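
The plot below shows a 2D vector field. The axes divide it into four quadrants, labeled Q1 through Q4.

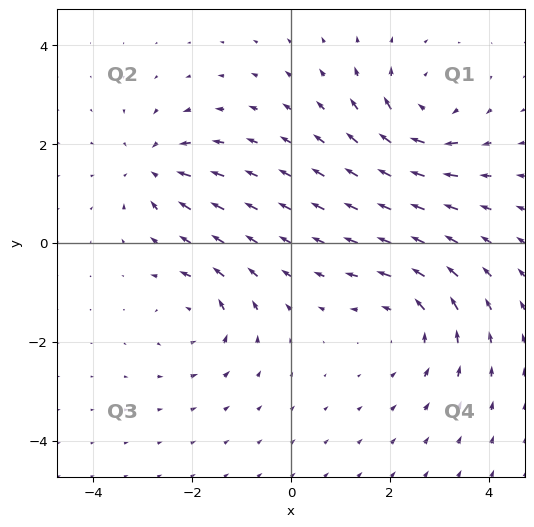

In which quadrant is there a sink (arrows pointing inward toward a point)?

The sink sits at approximately (-2.8, 1.5), which lies in quadrant Q2. The divergence there is about -5, negative as expected for a sink.

Q2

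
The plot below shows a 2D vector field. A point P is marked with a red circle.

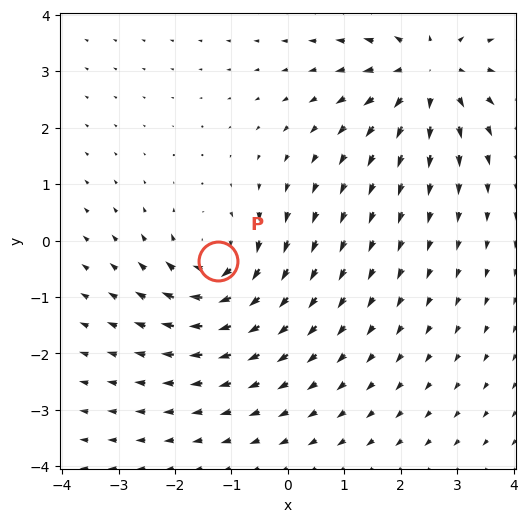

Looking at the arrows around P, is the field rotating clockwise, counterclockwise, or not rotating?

Near P at (-1.2, -0.4) the arrows circulate clockwise. The curl (z-component) there is about -4; negative curl means clockwise rotation.

clockwise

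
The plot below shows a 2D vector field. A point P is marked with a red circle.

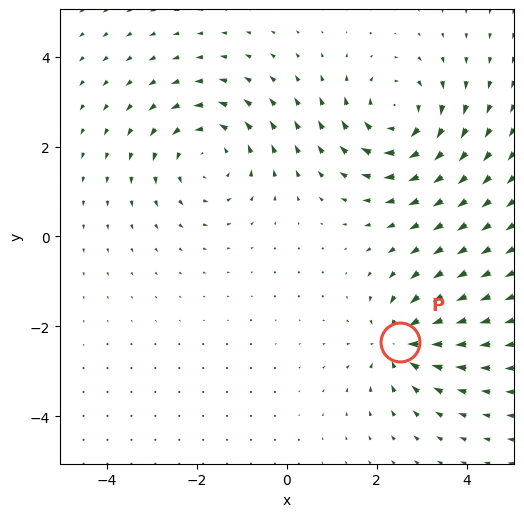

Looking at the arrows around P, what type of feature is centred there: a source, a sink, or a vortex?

sink

At P (2.5, -2.4) the arrows converge inward. Divergence about -4, curl ≈0 — negative divergence with near-zero curl is a sink.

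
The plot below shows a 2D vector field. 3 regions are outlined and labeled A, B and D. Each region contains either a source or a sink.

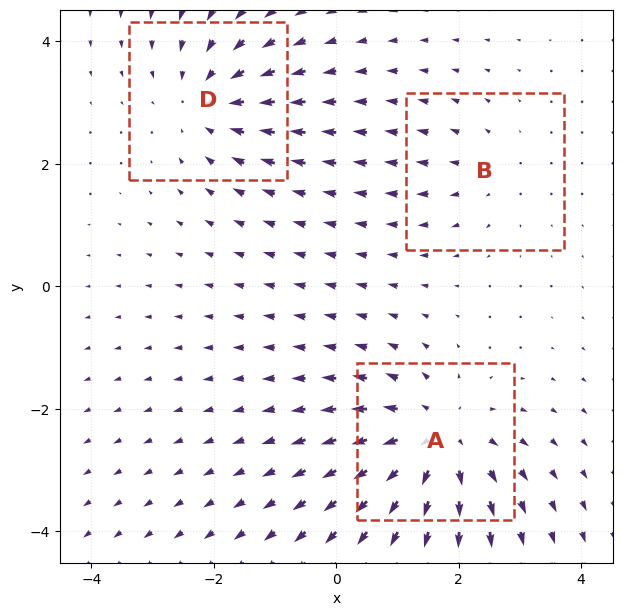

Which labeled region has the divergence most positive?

Divergence at each region's feature centre — A: about +4, B: about +2, D: about -3. Region A is most positive.

A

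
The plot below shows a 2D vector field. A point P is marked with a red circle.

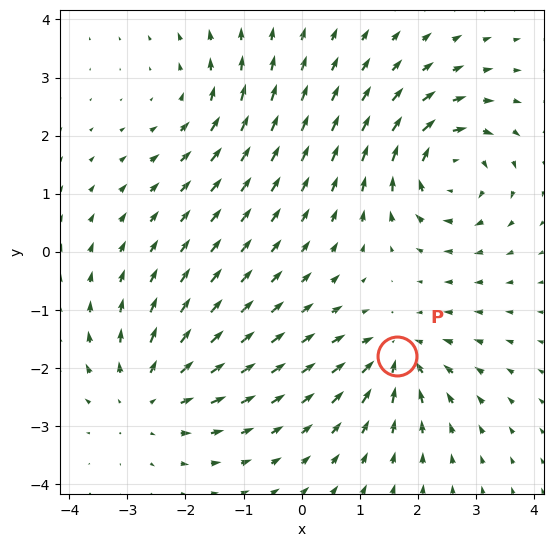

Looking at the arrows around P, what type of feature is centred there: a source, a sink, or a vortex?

sink

At P (1.6, -1.8) the arrows converge inward. Divergence about -5, curl ≈0 — negative divergence with near-zero curl is a sink.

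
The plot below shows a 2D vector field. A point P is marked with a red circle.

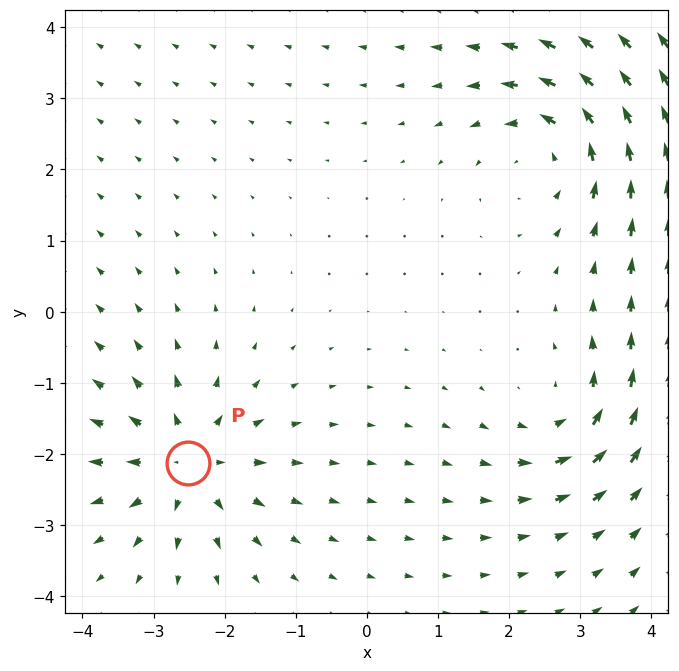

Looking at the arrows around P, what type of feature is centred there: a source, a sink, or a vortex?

At P (-2.5, -2.1) the arrows spread outward. Divergence about +5, curl ≈0 — positive divergence with near-zero curl is a source.

source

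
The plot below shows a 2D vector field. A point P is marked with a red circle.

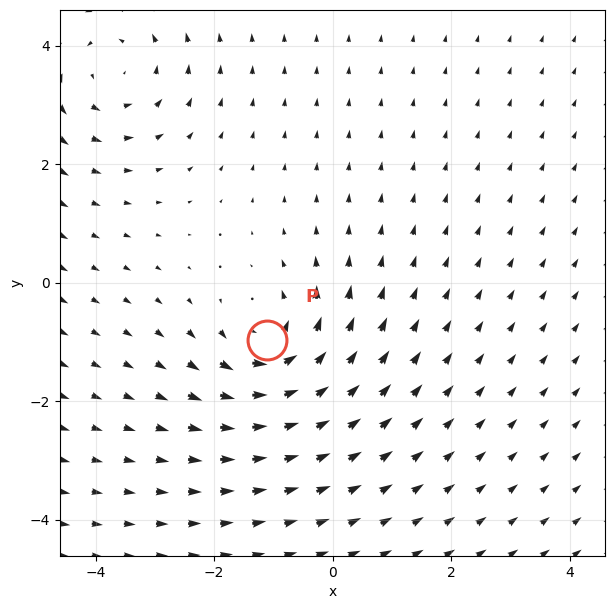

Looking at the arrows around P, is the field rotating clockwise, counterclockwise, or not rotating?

counterclockwise

Near P at (-1.1, -1.0) the arrows circulate counterclockwise. The curl (z-component) there is about +6; positive curl means counterclockwise rotation.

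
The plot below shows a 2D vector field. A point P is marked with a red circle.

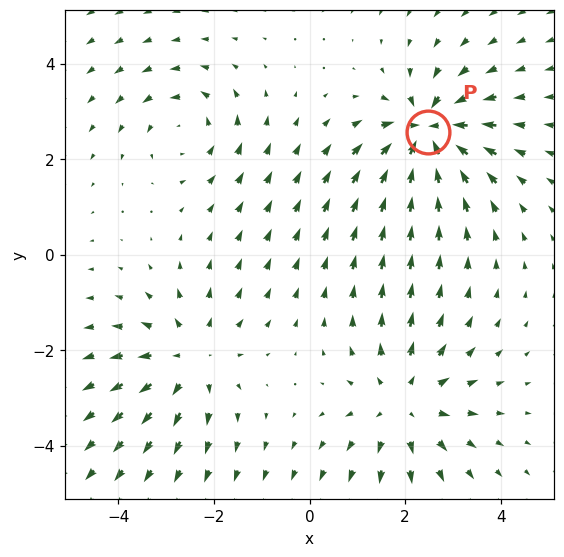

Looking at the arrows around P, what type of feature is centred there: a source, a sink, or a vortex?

sink

At P (2.5, 2.6) the arrows converge inward. Divergence about -7, curl ≈0 — negative divergence with near-zero curl is a sink.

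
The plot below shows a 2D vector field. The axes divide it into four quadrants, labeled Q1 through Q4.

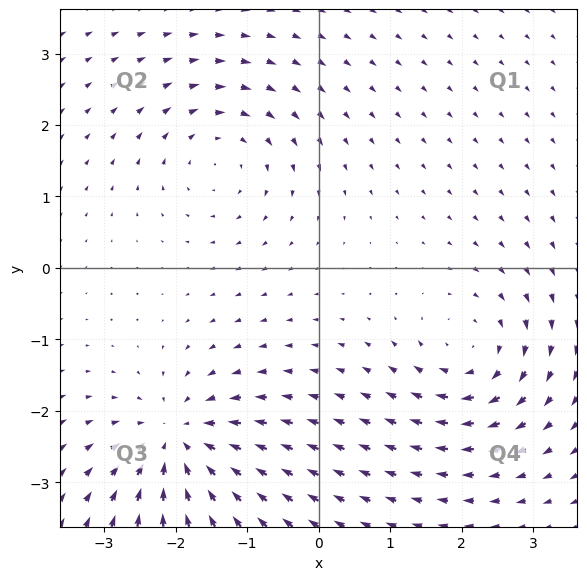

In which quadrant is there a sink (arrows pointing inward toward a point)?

Q3

The sink sits at approximately (-1.9, -2.4), which lies in quadrant Q3. The divergence there is about -6, negative as expected for a sink.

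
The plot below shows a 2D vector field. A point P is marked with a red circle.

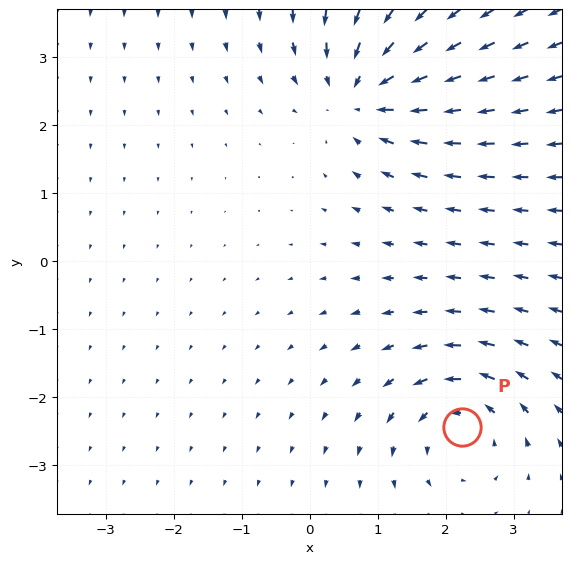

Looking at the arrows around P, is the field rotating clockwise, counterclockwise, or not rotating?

Near P at (2.2, -2.4) the arrows circulate counterclockwise. The curl (z-component) there is about +4; positive curl means counterclockwise rotation.

counterclockwise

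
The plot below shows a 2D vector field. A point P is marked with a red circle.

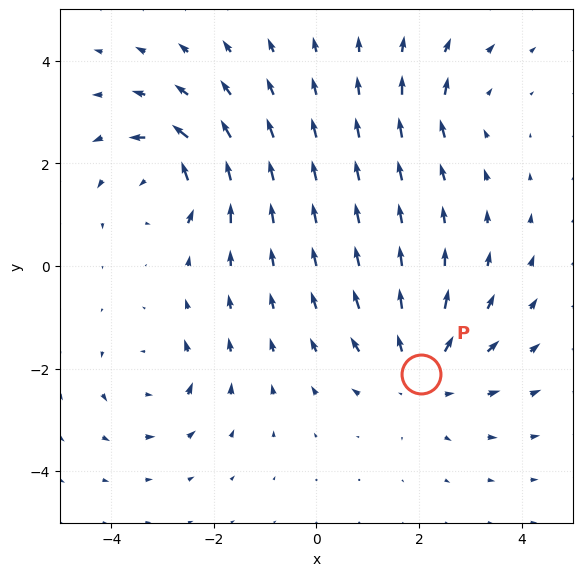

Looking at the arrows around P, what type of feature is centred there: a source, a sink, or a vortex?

At P (2.0, -2.1) the arrows spread outward. Divergence about +4, curl ≈0 — positive divergence with near-zero curl is a source.

source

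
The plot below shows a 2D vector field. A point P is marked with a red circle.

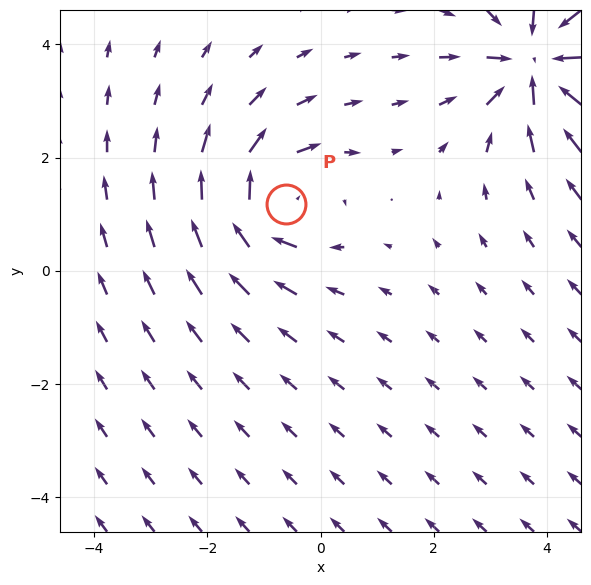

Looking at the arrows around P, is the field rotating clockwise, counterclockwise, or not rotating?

clockwise

Near P at (-0.6, 1.2) the arrows circulate clockwise. The curl (z-component) there is about -5; negative curl means clockwise rotation.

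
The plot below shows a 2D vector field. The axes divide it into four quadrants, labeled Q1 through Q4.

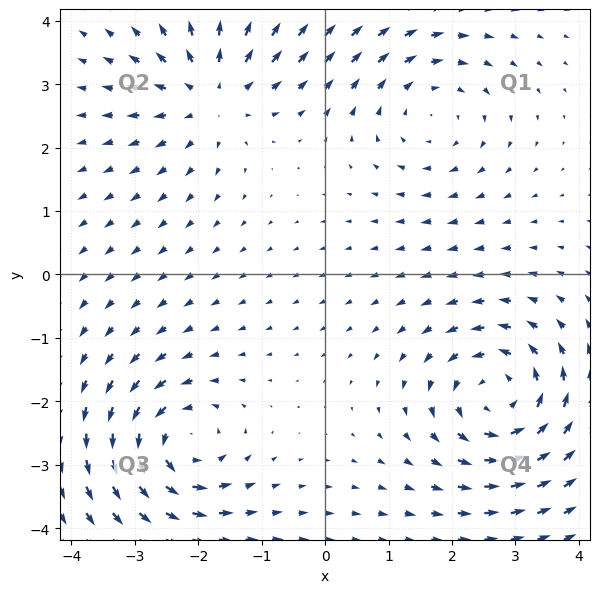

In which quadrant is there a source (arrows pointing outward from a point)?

The source sits at approximately (-1.8, 2.8), which lies in quadrant Q2. The divergence there is about +4, positive as expected for a source.

Q2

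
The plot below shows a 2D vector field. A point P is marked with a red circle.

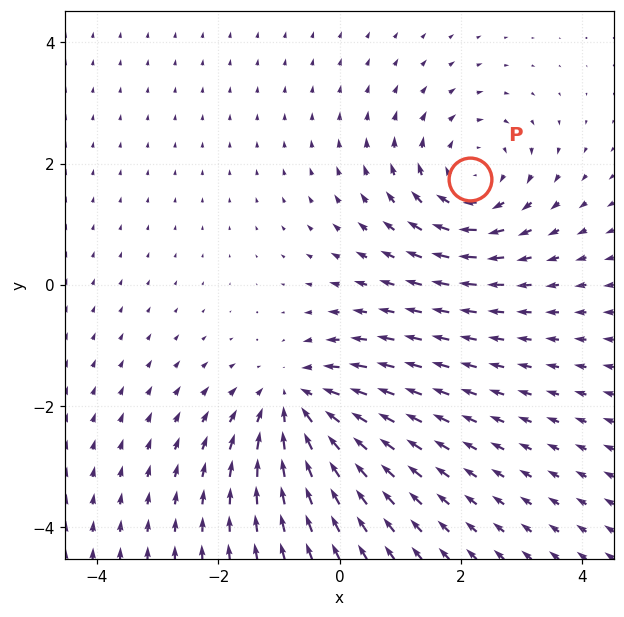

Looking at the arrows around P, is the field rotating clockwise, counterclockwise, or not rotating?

clockwise

Near P at (2.2, 1.8) the arrows circulate clockwise. The curl (z-component) there is about -2; negative curl means clockwise rotation.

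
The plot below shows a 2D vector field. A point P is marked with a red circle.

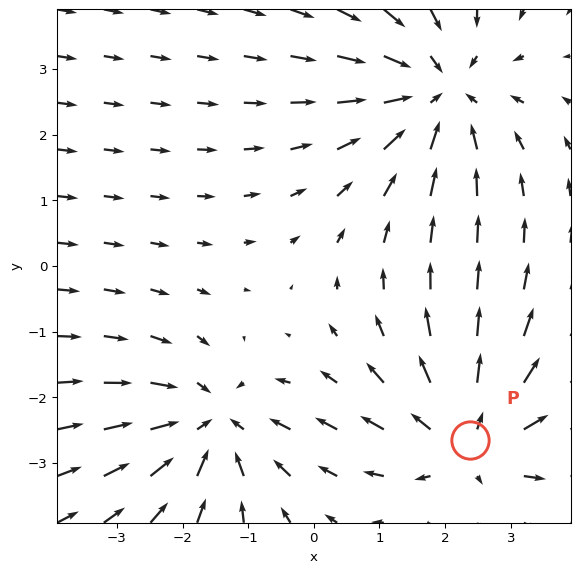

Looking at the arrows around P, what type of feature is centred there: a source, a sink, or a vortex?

source

At P (2.4, -2.6) the arrows spread outward. Divergence about +4, curl ≈0 — positive divergence with near-zero curl is a source.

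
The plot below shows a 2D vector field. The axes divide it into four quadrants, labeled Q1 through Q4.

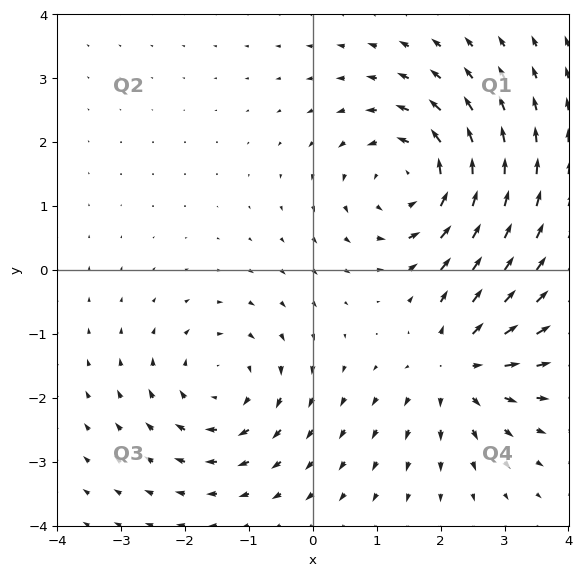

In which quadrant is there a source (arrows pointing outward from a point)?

The source sits at approximately (2.3, -1.5), which lies in quadrant Q4. The divergence there is about +4, positive as expected for a source.

Q4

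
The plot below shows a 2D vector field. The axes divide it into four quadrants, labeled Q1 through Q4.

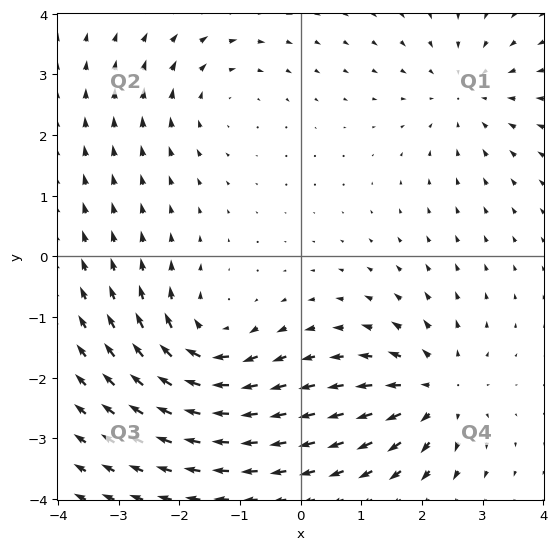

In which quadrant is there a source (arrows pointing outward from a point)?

Q4

The source sits at approximately (2.2, -2.2), which lies in quadrant Q4. The divergence there is about +5, positive as expected for a source.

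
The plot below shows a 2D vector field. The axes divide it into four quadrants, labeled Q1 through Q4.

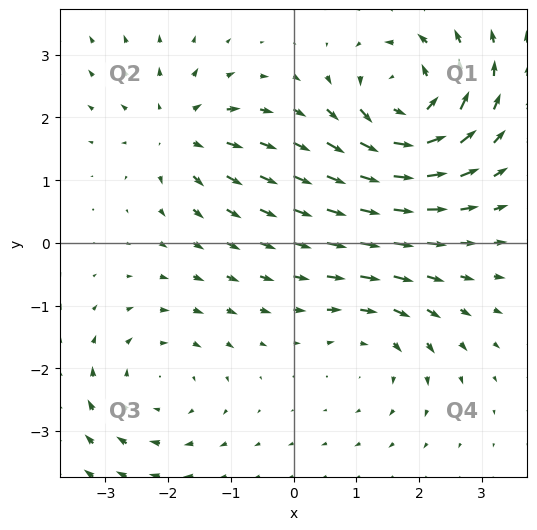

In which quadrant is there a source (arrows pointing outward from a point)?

Q2

The source sits at approximately (-1.8, 1.8), which lies in quadrant Q2. The divergence there is about +4, positive as expected for a source.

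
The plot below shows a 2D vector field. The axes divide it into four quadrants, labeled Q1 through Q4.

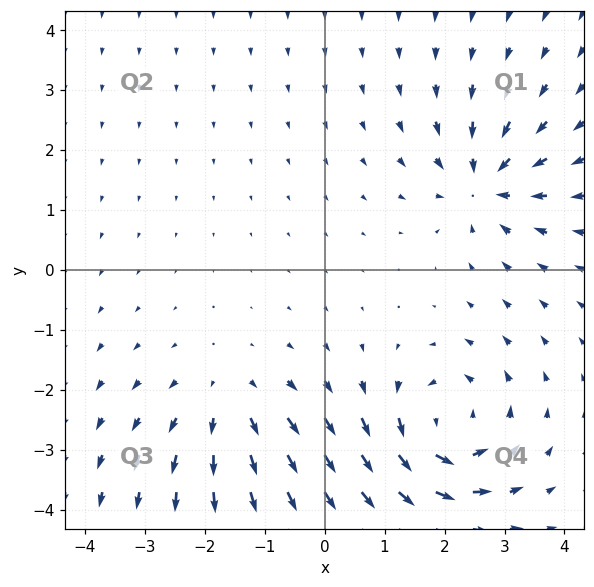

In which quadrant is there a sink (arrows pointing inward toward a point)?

The sink sits at approximately (2.7, 1.4), which lies in quadrant Q1. The divergence there is about -4, negative as expected for a sink.

Q1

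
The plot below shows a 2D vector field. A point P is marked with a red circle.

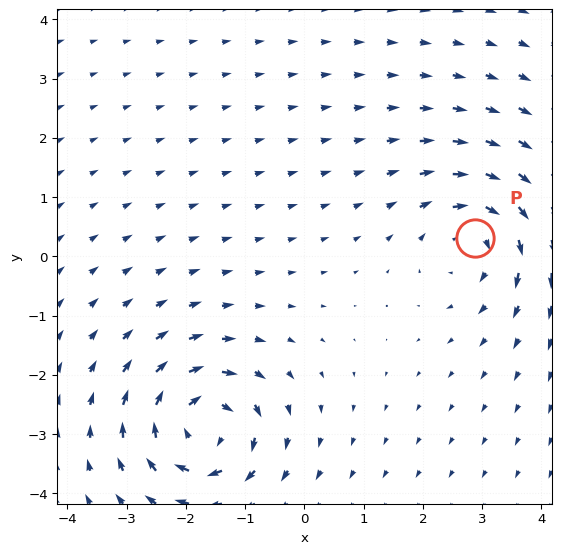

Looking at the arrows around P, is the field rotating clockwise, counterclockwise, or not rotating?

clockwise

Near P at (2.9, 0.3) the arrows circulate clockwise. The curl (z-component) there is about -4; negative curl means clockwise rotation.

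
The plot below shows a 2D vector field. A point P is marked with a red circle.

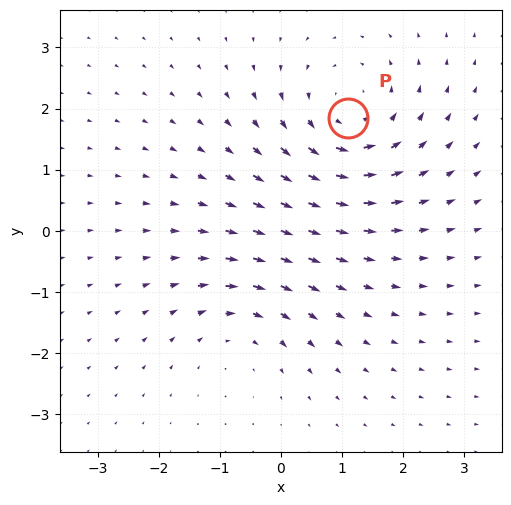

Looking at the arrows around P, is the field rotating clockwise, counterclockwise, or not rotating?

counterclockwise

Near P at (1.1, 1.8) the arrows circulate counterclockwise. The curl (z-component) there is about +4; positive curl means counterclockwise rotation.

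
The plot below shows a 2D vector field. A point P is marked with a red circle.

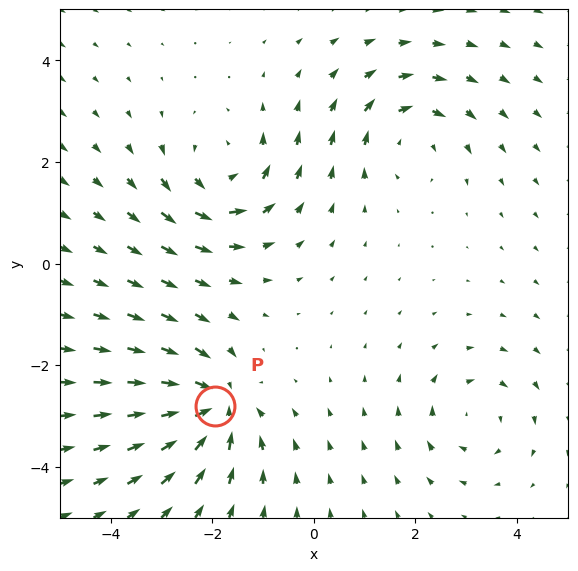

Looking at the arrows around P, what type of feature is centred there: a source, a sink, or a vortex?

sink

At P (-1.9, -2.8) the arrows converge inward. Divergence about -6, curl ≈0 — negative divergence with near-zero curl is a sink.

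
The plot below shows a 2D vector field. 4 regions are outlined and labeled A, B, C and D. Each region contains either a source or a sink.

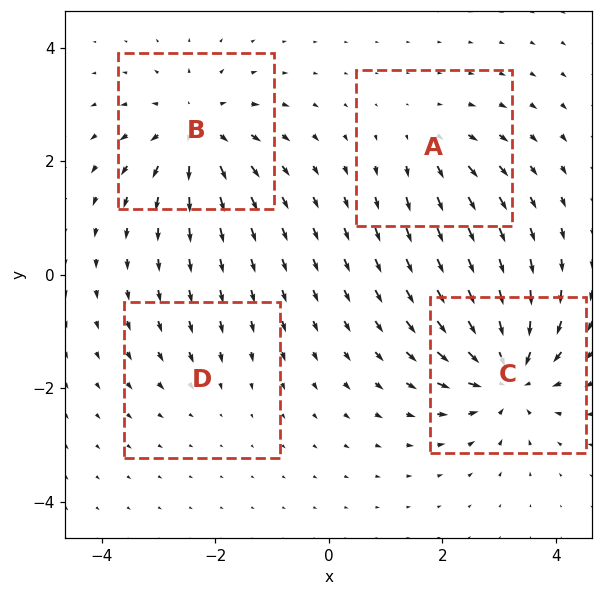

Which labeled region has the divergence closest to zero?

D

Divergence at each region's feature centre — A: about +4, B: about +6, C: about -8, D: about -2. Region D is closest to zero.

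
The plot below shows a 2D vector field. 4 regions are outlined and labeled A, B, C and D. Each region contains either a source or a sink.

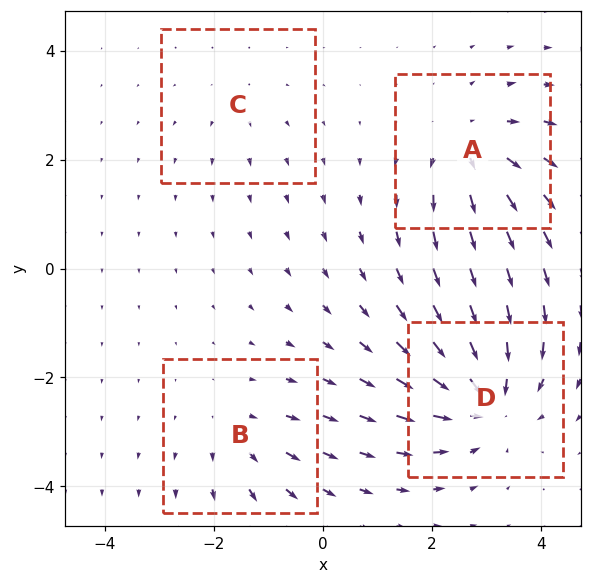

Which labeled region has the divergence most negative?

Divergence at each region's feature centre — A: about +5, B: about +3, C: about +2, D: about -6. Region D is most negative.

D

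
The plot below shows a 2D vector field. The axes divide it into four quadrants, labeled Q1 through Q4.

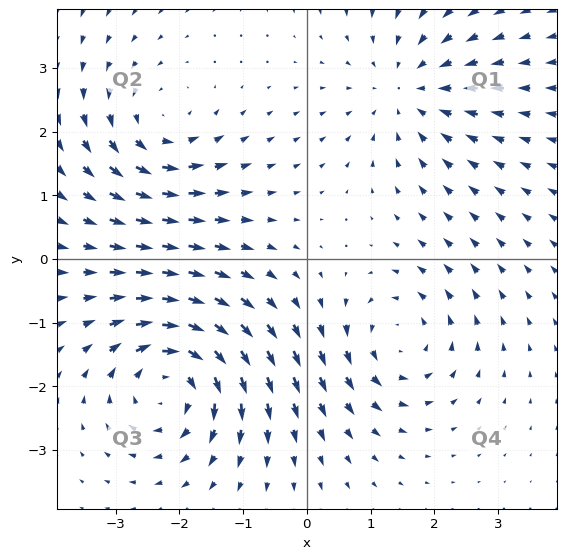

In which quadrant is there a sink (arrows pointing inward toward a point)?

The sink sits at approximately (1.6, 2.7), which lies in quadrant Q1. The divergence there is about -3, negative as expected for a sink.

Q1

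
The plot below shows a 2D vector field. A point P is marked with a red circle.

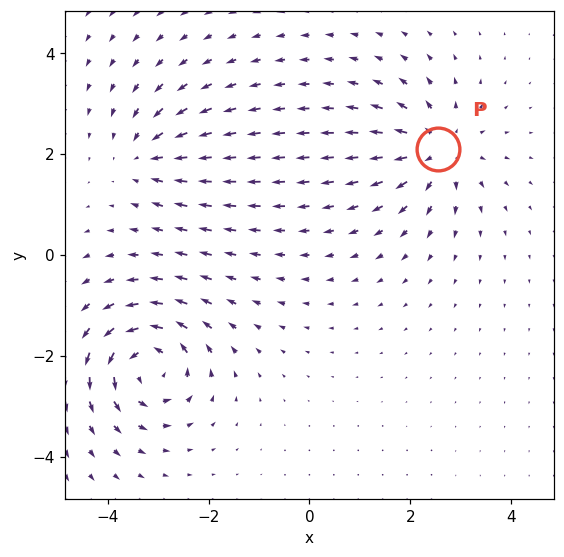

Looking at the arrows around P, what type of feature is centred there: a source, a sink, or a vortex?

At P (2.5, 2.1) the arrows spread outward. Divergence about +5, curl ≈0 — positive divergence with near-zero curl is a source.

source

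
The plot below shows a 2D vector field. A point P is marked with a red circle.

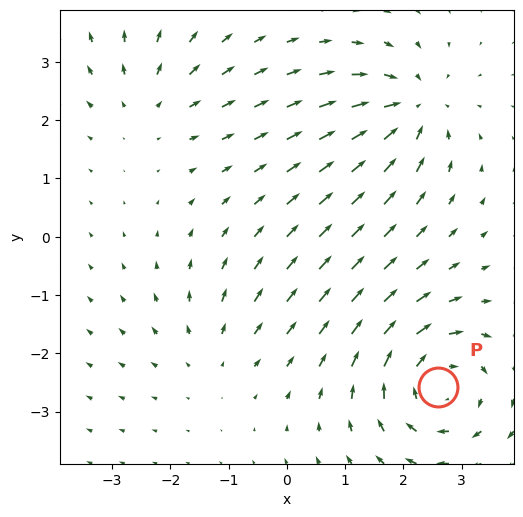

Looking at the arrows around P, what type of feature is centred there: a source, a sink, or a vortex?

At P (2.6, -2.6) the arrows circulate clockwise. Divergence ≈0, curl about -5 — near-zero divergence with nonzero curl is a vortex.

vortex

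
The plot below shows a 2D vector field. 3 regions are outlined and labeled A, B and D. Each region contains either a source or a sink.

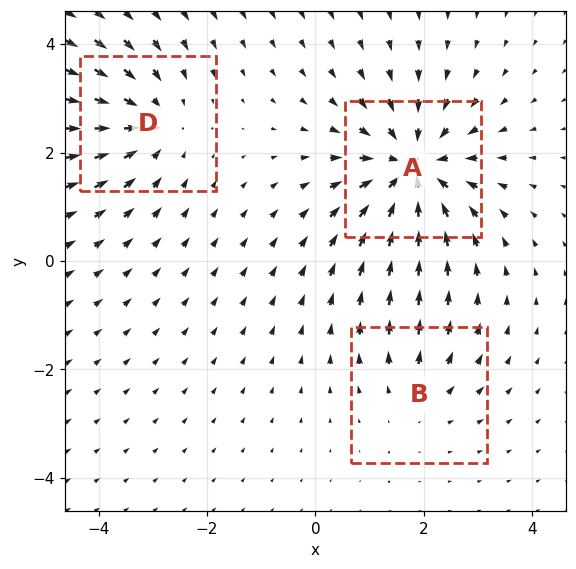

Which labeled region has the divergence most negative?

A

Divergence at each region's feature centre — A: about -5, B: about +2, D: about -3. Region A is most negative.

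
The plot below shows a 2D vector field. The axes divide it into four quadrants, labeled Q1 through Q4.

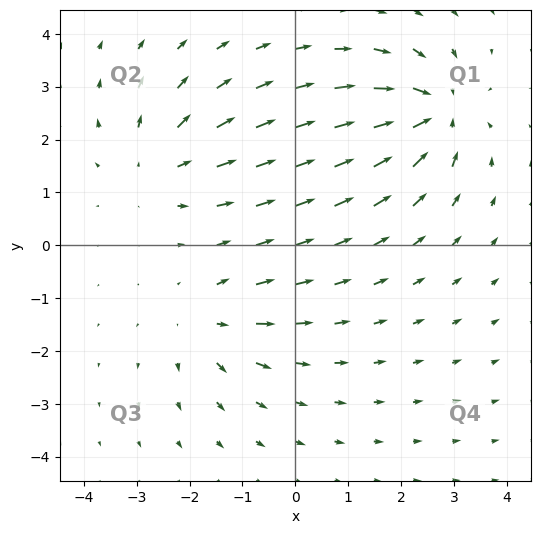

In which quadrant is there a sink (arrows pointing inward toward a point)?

Q1

The sink sits at approximately (2.6, 2.5), which lies in quadrant Q1. The divergence there is about -5, negative as expected for a sink.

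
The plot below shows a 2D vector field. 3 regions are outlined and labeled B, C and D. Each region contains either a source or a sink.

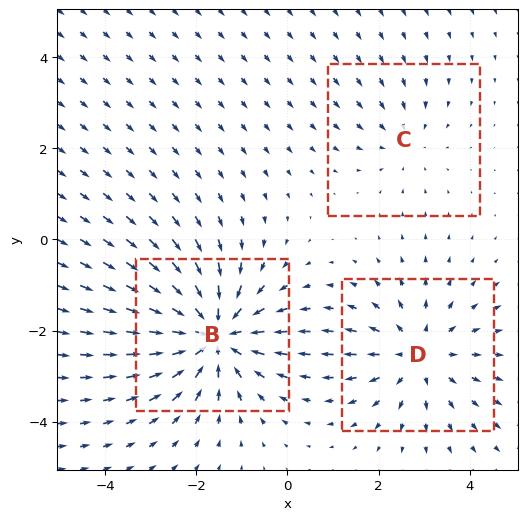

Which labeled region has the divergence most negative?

B

Divergence at each region's feature centre — B: about -5, C: about -2, D: about +3. Region B is most negative.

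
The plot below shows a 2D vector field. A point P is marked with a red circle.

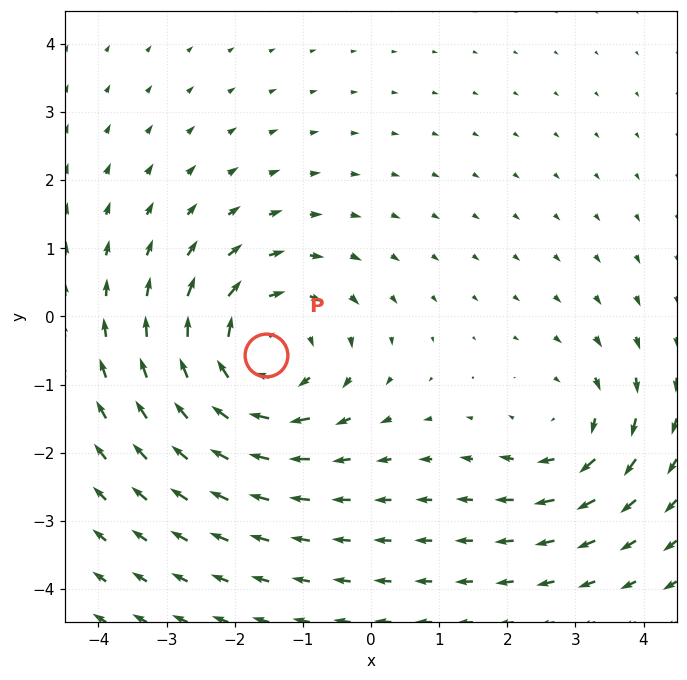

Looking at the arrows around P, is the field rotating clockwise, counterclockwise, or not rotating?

clockwise

Near P at (-1.5, -0.6) the arrows circulate clockwise. The curl (z-component) there is about -4; negative curl means clockwise rotation.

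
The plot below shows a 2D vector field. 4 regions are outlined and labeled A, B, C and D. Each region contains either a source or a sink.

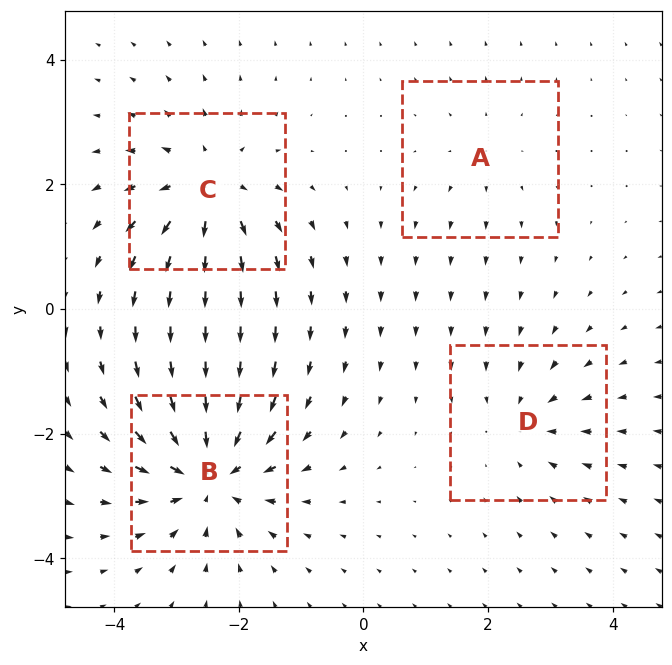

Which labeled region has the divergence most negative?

B

Divergence at each region's feature centre — A: about +2, B: about -7, C: about +6, D: about -3. Region B is most negative.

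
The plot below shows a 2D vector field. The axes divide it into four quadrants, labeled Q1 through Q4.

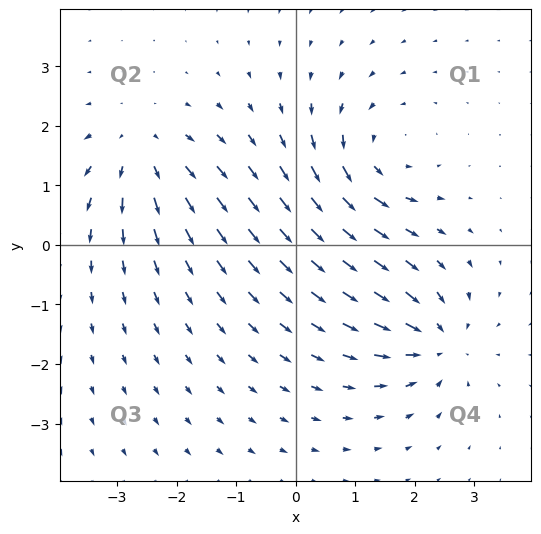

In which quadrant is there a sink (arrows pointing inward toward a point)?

Q4

The sink sits at approximately (2.4, -1.6), which lies in quadrant Q4. The divergence there is about -5, negative as expected for a sink.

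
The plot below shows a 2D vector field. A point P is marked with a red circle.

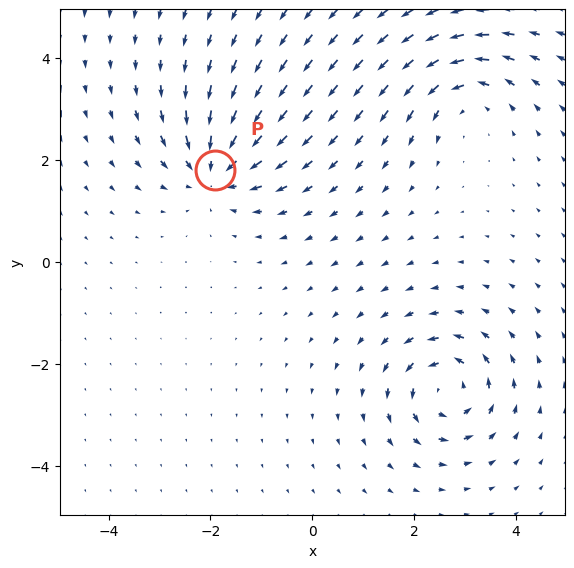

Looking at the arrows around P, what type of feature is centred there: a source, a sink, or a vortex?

sink

At P (-1.9, 1.8) the arrows converge inward. Divergence about -6, curl ≈0 — negative divergence with near-zero curl is a sink.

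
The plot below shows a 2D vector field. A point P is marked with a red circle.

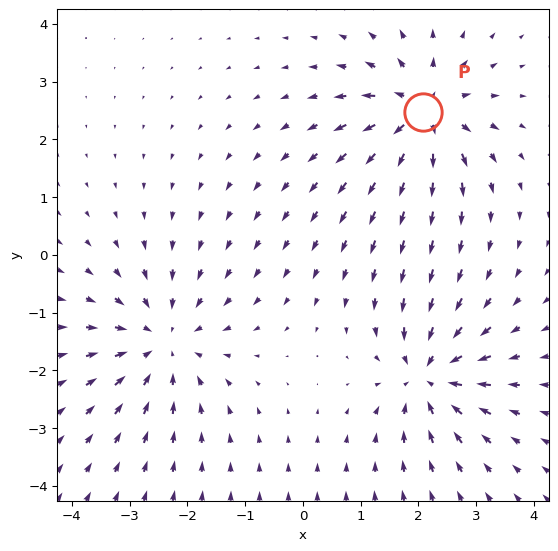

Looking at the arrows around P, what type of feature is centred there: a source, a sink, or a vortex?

At P (2.1, 2.5) the arrows spread outward. Divergence about +6, curl ≈0 — positive divergence with near-zero curl is a source.

source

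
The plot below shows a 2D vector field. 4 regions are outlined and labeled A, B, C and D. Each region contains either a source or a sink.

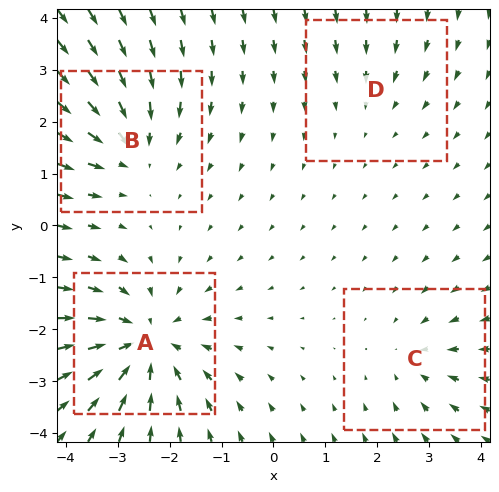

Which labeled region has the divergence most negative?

A

Divergence at each region's feature centre — A: about -6, B: about -4, C: about -3, D: about -2. Region A is most negative.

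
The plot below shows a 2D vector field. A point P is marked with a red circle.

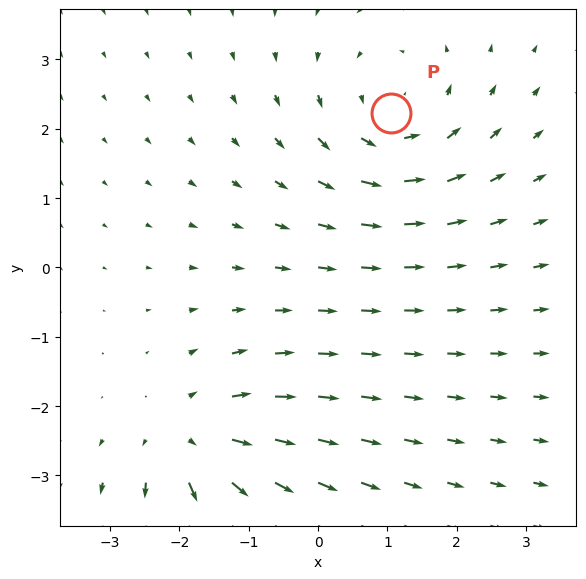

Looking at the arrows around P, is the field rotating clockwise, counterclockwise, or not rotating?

Near P at (1.0, 2.2) the arrows circulate counterclockwise. The curl (z-component) there is about +3; positive curl means counterclockwise rotation.

counterclockwise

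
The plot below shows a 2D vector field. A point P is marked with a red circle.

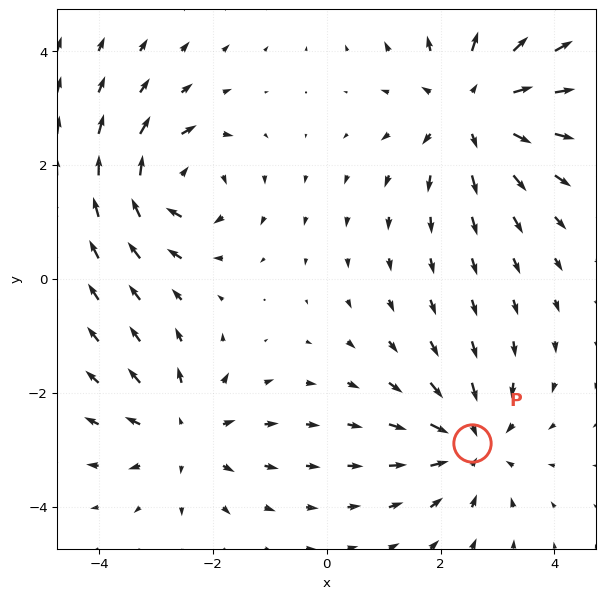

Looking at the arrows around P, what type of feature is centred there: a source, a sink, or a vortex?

At P (2.6, -2.9) the arrows converge inward. Divergence about -4, curl ≈0 — negative divergence with near-zero curl is a sink.

sink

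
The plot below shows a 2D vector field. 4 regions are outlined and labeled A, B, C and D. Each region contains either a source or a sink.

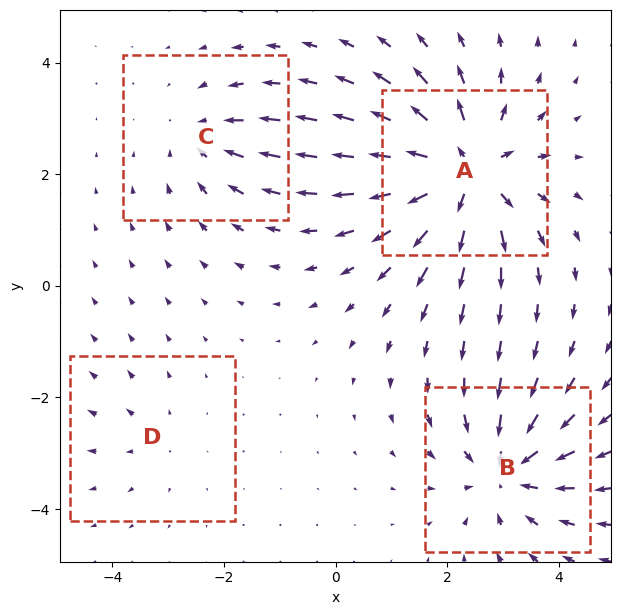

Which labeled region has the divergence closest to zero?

Divergence at each region's feature centre — A: about +8, B: about -6, C: about -3, D: about +2. Region D is closest to zero.

D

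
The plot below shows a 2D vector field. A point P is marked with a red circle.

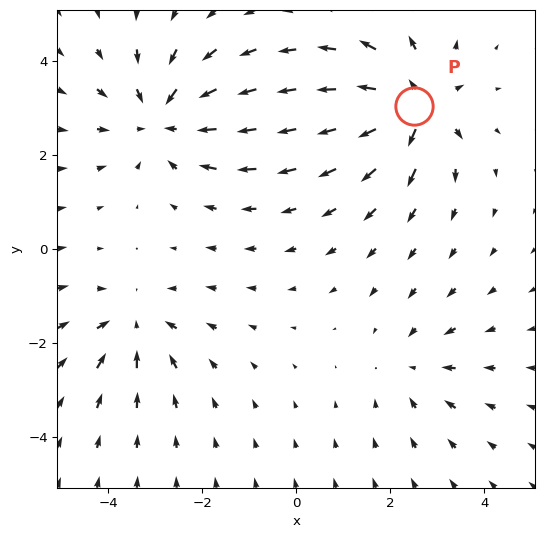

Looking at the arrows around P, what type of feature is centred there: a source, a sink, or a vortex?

source

At P (2.5, 3.0) the arrows spread outward. Divergence about +6, curl ≈0 — positive divergence with near-zero curl is a source.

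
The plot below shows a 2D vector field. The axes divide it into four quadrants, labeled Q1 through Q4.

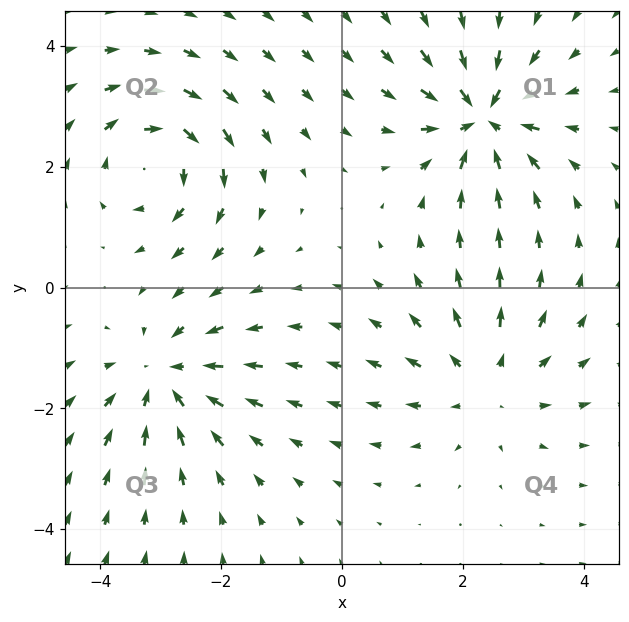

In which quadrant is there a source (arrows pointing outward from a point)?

The source sits at approximately (2.4, -1.6), which lies in quadrant Q4. The divergence there is about +3, positive as expected for a source.

Q4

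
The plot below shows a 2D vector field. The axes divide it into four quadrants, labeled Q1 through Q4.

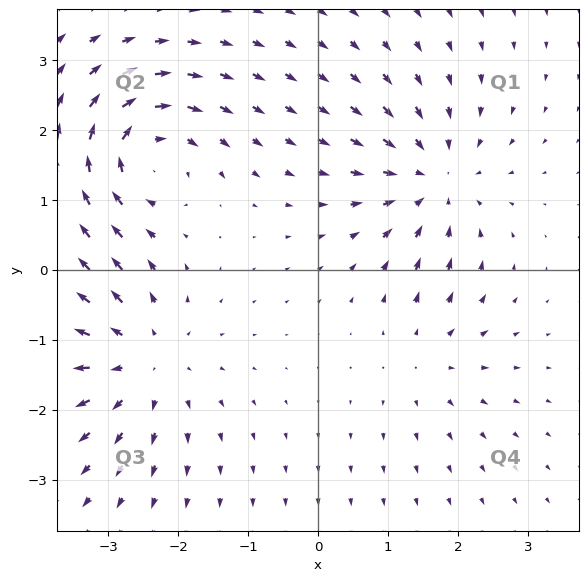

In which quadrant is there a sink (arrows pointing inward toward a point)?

The sink sits at approximately (1.6, 1.3), which lies in quadrant Q1. The divergence there is about -5, negative as expected for a sink.

Q1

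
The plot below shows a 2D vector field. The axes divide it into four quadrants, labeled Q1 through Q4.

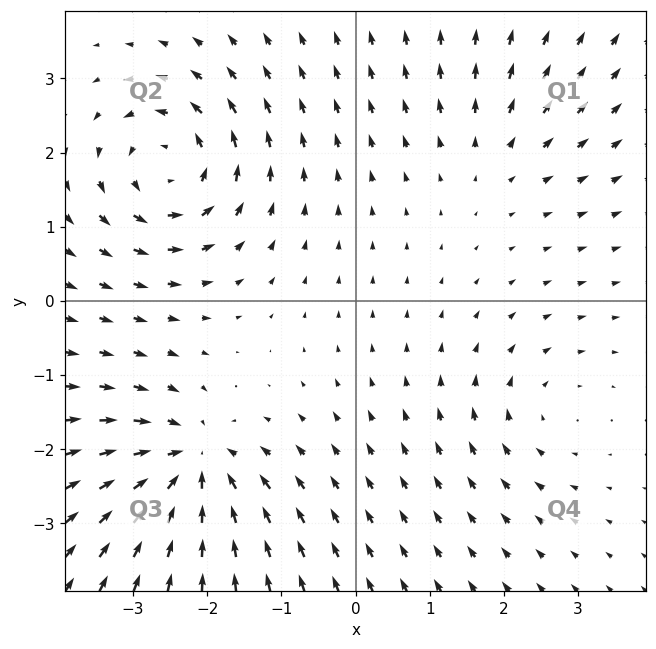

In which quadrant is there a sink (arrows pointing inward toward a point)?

The sink sits at approximately (-2.2, -2.2), which lies in quadrant Q3. The divergence there is about -7, negative as expected for a sink.

Q3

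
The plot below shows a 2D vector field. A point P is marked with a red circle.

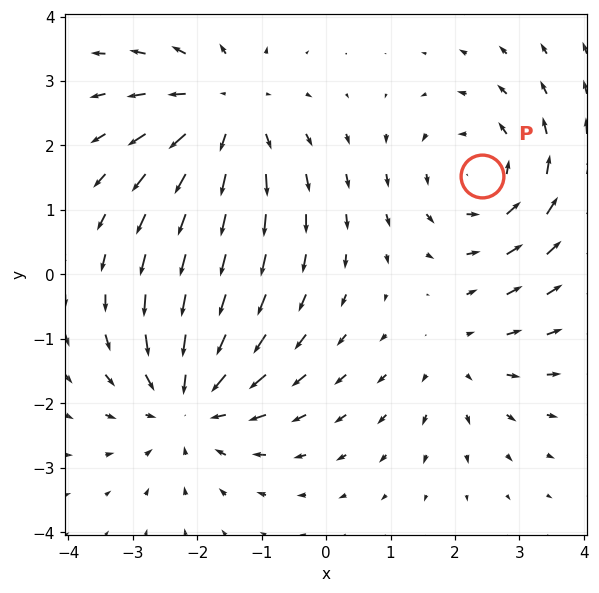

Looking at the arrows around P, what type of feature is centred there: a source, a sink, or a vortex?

At P (2.4, 1.5) the arrows circulate counterclockwise. Divergence ≈0, curl about +4 — near-zero divergence with nonzero curl is a vortex.

vortex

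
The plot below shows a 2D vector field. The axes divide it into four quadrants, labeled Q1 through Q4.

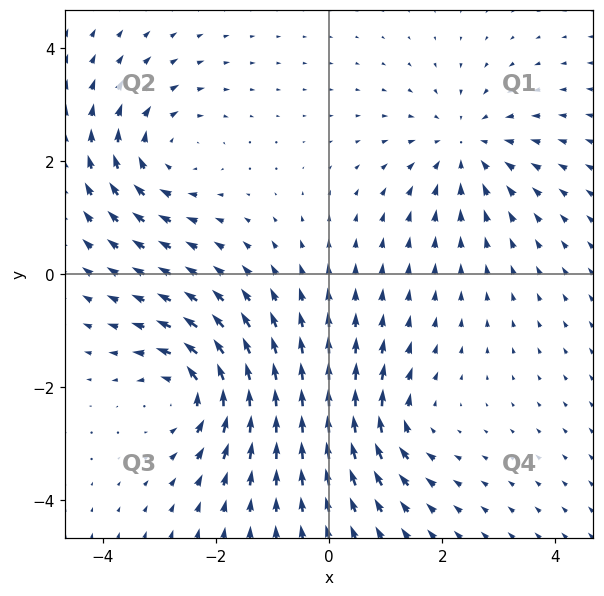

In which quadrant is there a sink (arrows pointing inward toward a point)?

Q1

The sink sits at approximately (2.4, 2.2), which lies in quadrant Q1. The divergence there is about -4, negative as expected for a sink.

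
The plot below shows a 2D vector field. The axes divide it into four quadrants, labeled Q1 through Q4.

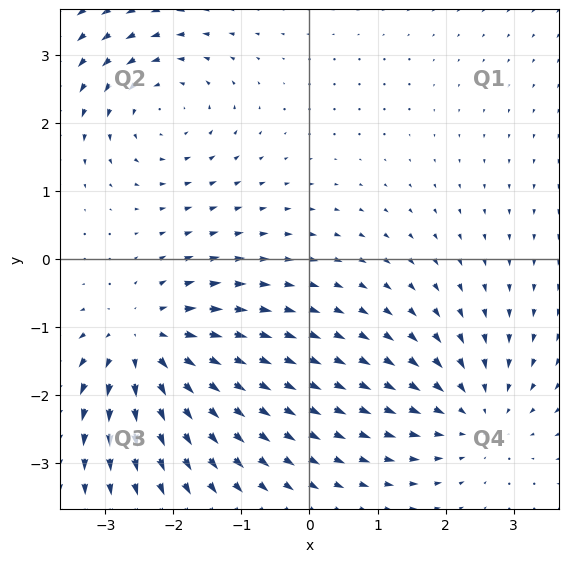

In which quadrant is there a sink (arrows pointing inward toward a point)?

The sink sits at approximately (2.4, -2.3), which lies in quadrant Q4. The divergence there is about -3, negative as expected for a sink.

Q4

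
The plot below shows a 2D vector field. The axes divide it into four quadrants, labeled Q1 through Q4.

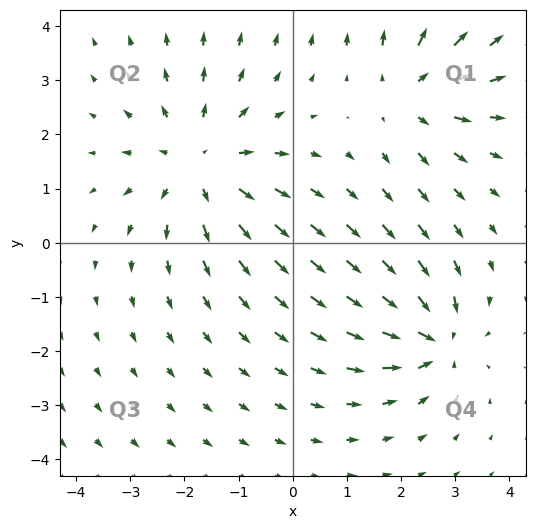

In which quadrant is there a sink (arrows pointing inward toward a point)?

Q4

The sink sits at approximately (2.6, -1.8), which lies in quadrant Q4. The divergence there is about -4, negative as expected for a sink.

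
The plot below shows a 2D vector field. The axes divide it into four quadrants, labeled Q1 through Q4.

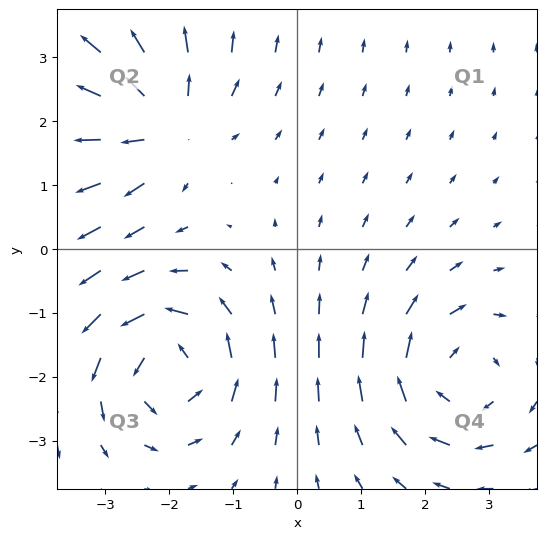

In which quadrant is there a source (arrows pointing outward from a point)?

The source sits at approximately (-2.1, 1.9), which lies in quadrant Q2. The divergence there is about +5, positive as expected for a source.

Q2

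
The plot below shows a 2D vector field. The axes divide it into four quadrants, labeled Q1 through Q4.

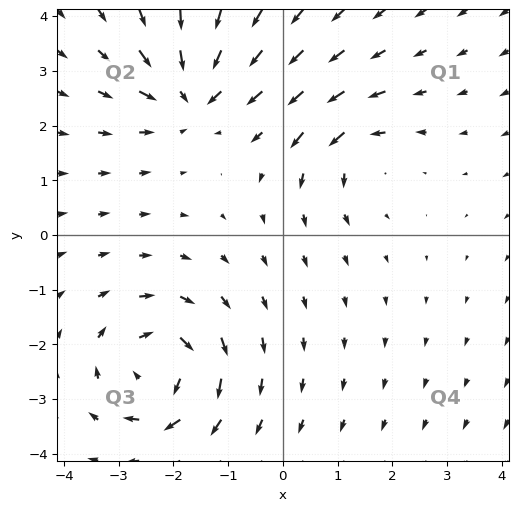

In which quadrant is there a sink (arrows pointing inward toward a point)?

Q2

The sink sits at approximately (-1.7, 2.6), which lies in quadrant Q2. The divergence there is about -5, negative as expected for a sink.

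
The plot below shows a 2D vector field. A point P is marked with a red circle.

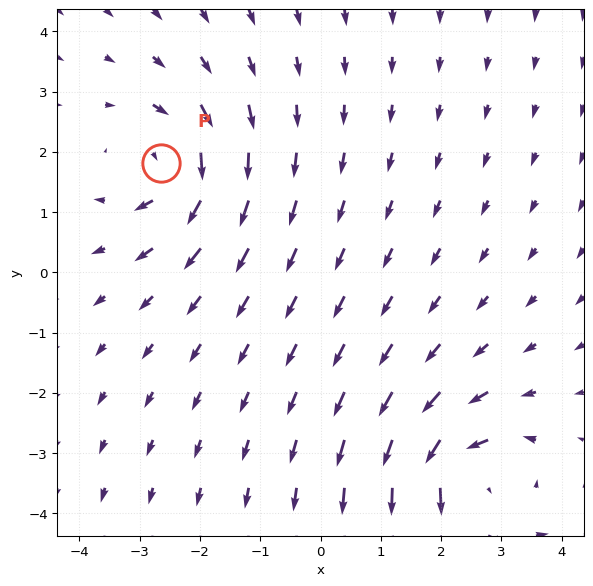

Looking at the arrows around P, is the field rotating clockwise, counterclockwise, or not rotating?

clockwise

Near P at (-2.7, 1.8) the arrows circulate clockwise. The curl (z-component) there is about -4; negative curl means clockwise rotation.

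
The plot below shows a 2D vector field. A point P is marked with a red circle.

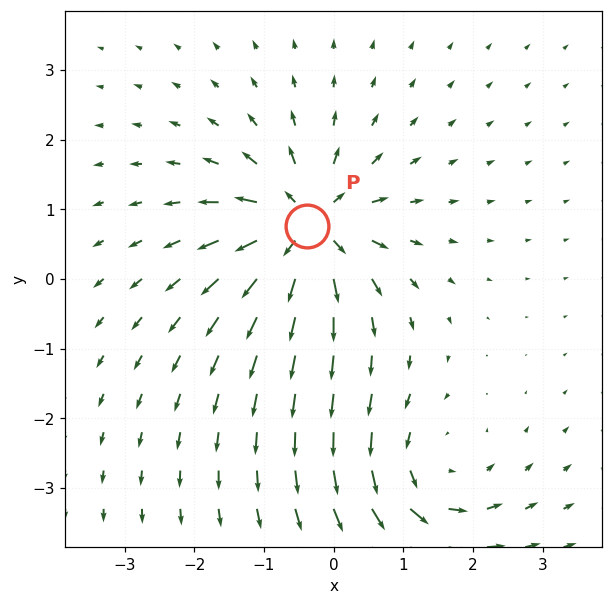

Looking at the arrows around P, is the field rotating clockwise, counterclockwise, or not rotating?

Near P at (-0.4, 0.8) the arrows show no circulation. The curl there is ≈0.

not rotating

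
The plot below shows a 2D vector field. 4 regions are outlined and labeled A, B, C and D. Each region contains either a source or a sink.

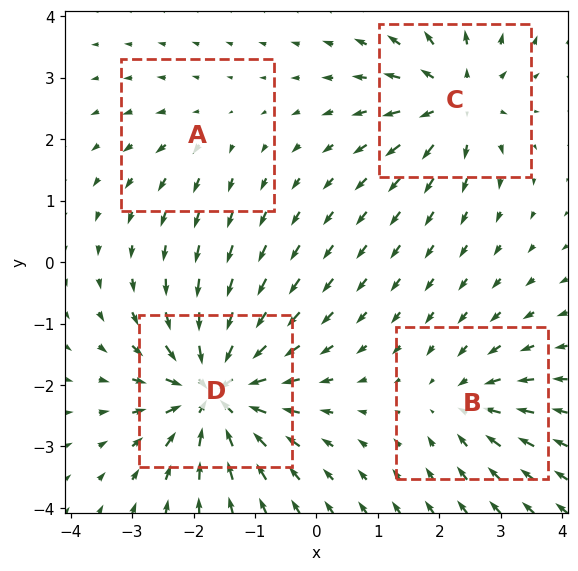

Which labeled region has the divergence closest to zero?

Divergence at each region's feature centre — A: about +3, B: about -4, C: about +6, D: about -9. Region A is closest to zero.

A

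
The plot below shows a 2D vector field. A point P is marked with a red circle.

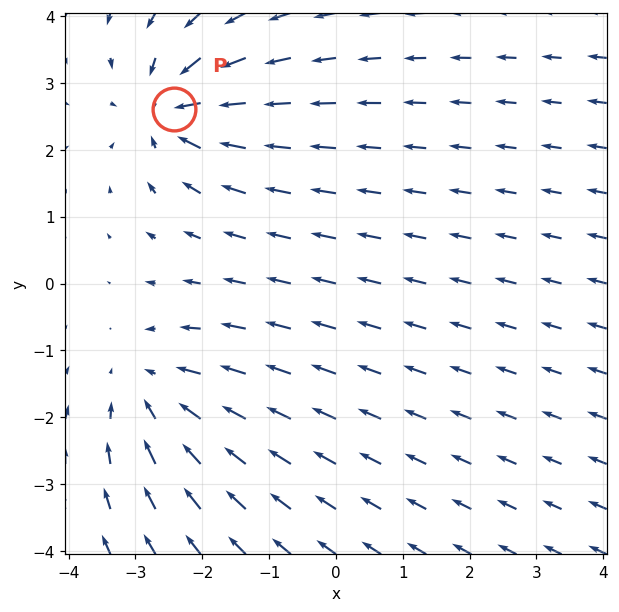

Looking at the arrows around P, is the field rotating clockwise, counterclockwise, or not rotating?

Near P at (-2.4, 2.6) the arrows show no circulation. The curl there is ≈0.

not rotating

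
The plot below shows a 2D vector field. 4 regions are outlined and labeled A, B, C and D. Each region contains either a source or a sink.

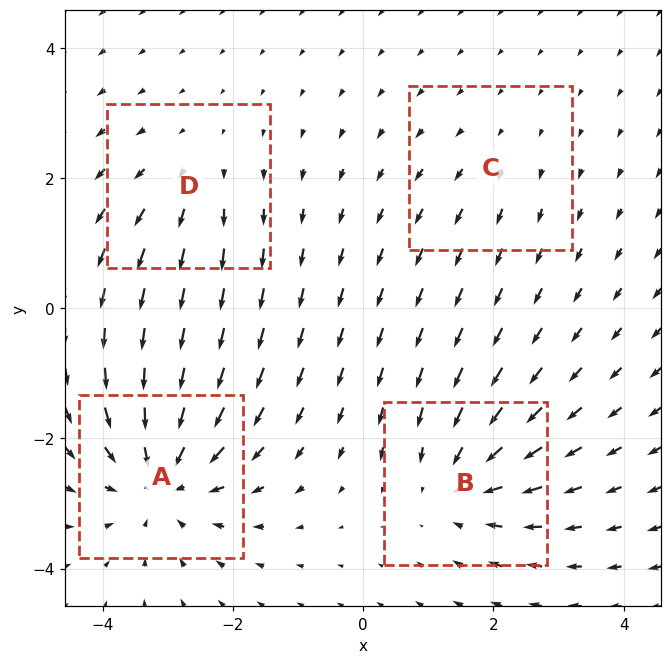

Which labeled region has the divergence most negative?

Divergence at each region's feature centre — A: about -6, B: about -4, C: about +2, D: about +3. Region A is most negative.

A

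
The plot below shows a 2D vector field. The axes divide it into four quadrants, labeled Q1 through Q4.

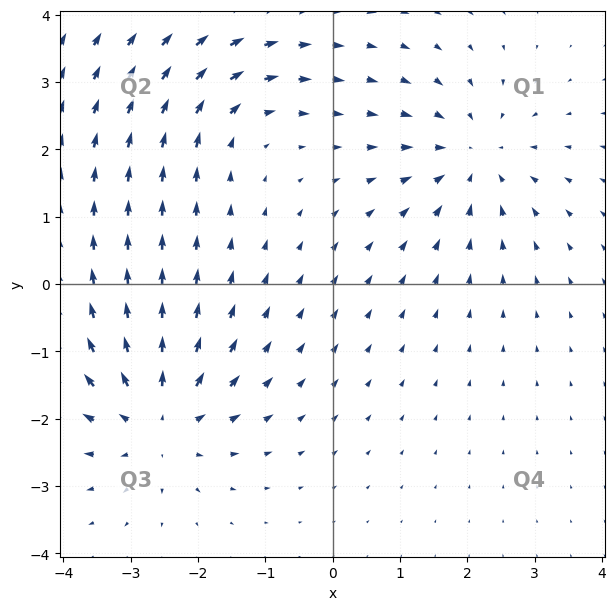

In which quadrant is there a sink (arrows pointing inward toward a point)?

Q1

The sink sits at approximately (2.1, 1.9), which lies in quadrant Q1. The divergence there is about -4, negative as expected for a sink.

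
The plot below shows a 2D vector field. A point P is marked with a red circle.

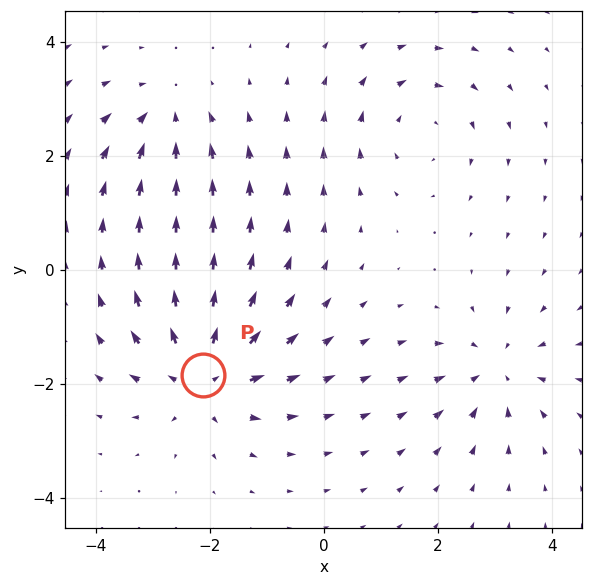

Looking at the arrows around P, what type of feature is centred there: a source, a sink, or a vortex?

source

At P (-2.1, -1.9) the arrows spread outward. Divergence about +5, curl ≈0 — positive divergence with near-zero curl is a source.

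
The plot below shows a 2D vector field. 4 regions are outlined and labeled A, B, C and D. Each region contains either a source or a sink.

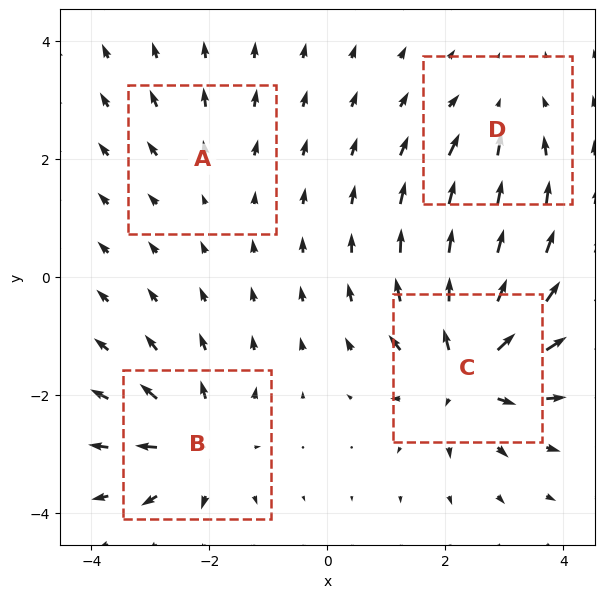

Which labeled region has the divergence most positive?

C

Divergence at each region's feature centre — A: about +2, B: about +6, C: about +8, D: about -4. Region C is most positive.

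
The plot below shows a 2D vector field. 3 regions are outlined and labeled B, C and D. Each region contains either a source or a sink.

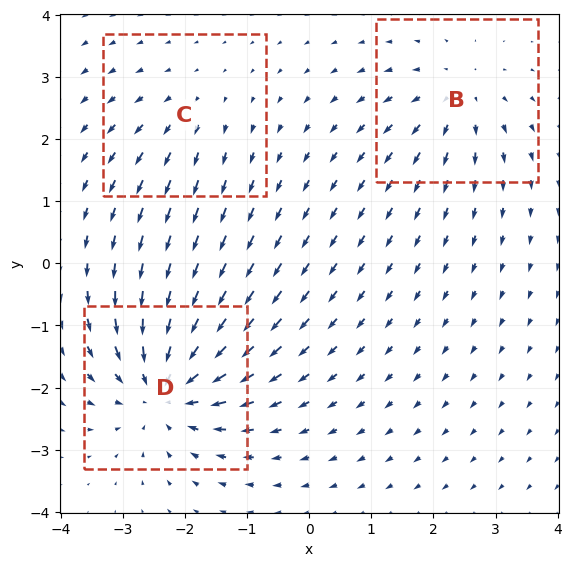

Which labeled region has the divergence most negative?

D

Divergence at each region's feature centre — B: about +3, C: about +2, D: about -5. Region D is most negative.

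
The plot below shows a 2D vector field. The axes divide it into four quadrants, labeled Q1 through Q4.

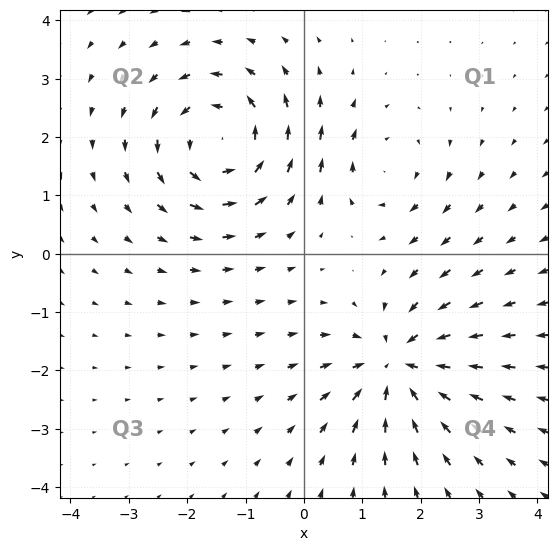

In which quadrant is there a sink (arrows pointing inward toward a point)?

The sink sits at approximately (1.6, -1.9), which lies in quadrant Q4. The divergence there is about -5, negative as expected for a sink.

Q4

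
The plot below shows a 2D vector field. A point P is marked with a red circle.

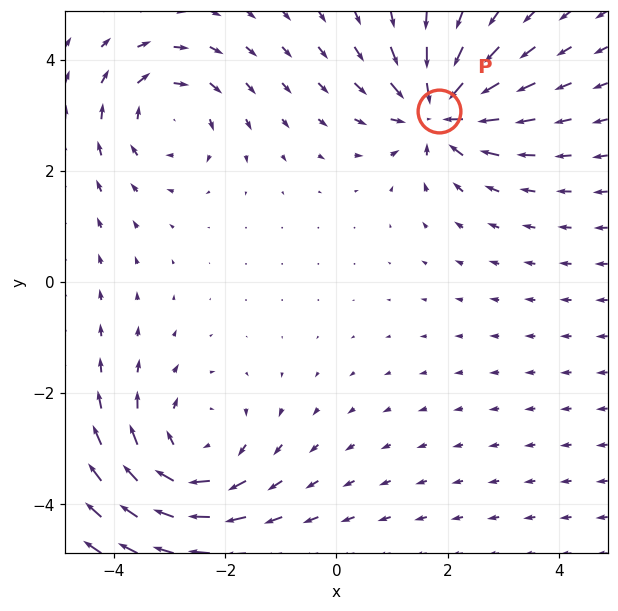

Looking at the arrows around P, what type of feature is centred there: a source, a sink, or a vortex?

At P (1.8, 3.1) the arrows converge inward. Divergence about -5, curl ≈0 — negative divergence with near-zero curl is a sink.

sink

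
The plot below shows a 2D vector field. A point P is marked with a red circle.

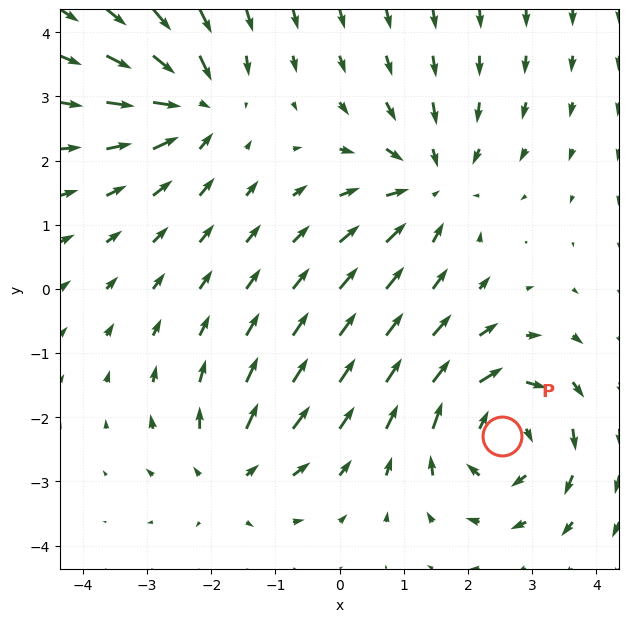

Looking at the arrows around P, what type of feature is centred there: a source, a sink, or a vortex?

vortex

At P (2.5, -2.3) the arrows circulate clockwise. Divergence ≈0, curl about -5 — near-zero divergence with nonzero curl is a vortex.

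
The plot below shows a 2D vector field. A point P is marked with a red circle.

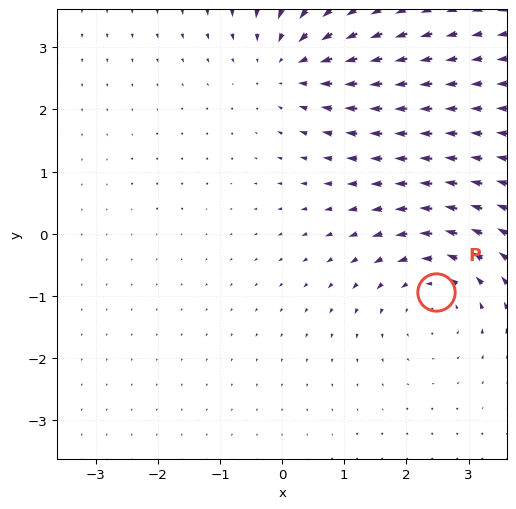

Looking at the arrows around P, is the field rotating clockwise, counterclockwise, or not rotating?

counterclockwise

Near P at (2.5, -0.9) the arrows circulate counterclockwise. The curl (z-component) there is about +3; positive curl means counterclockwise rotation.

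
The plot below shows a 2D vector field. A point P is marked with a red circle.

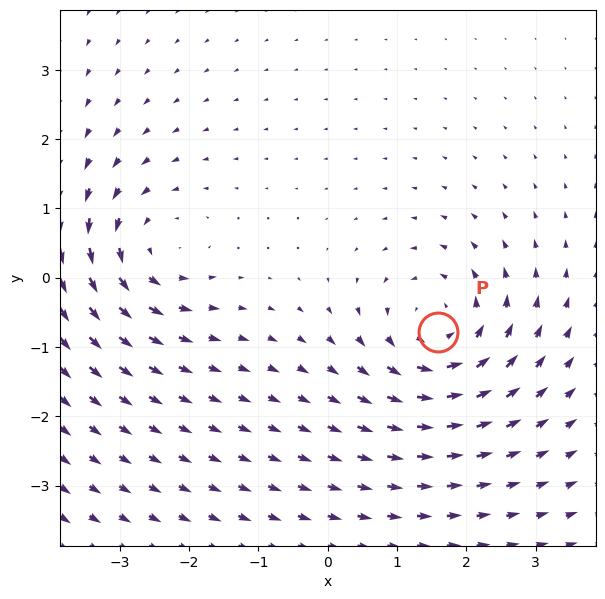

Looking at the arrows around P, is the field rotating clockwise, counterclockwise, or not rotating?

Near P at (1.6, -0.8) the arrows circulate counterclockwise. The curl (z-component) there is about +5; positive curl means counterclockwise rotation.

counterclockwise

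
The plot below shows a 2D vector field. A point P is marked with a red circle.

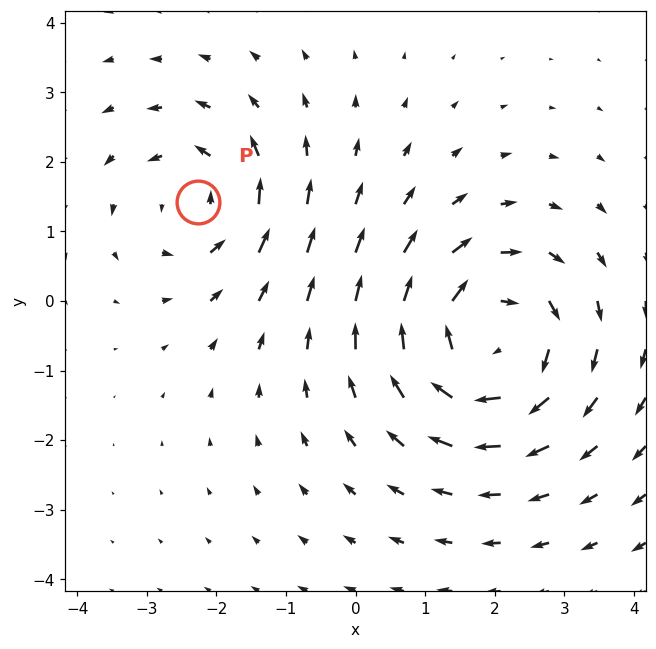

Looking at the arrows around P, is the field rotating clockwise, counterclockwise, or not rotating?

counterclockwise

Near P at (-2.3, 1.4) the arrows circulate counterclockwise. The curl (z-component) there is about +3; positive curl means counterclockwise rotation.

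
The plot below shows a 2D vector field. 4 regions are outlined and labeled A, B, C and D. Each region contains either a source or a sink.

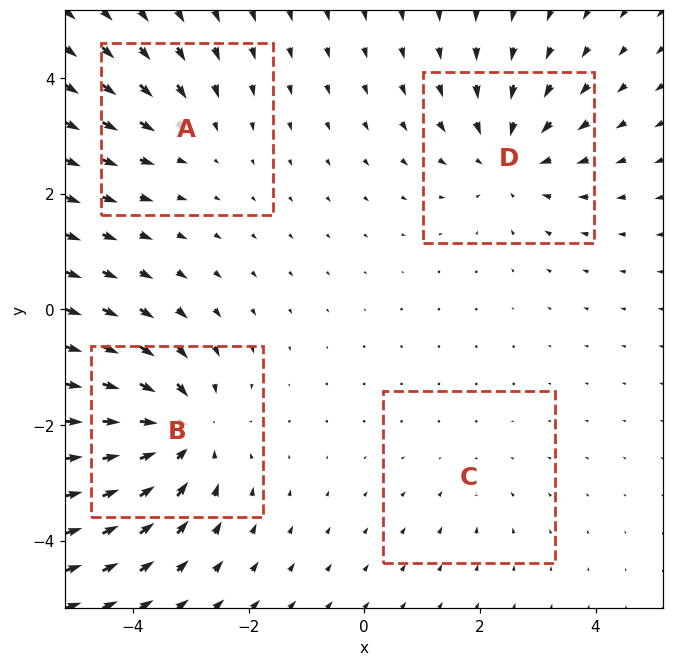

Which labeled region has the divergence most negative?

Divergence at each region's feature centre — A: about -3, B: about -6, C: about -2, D: about -4. Region B is most negative.

B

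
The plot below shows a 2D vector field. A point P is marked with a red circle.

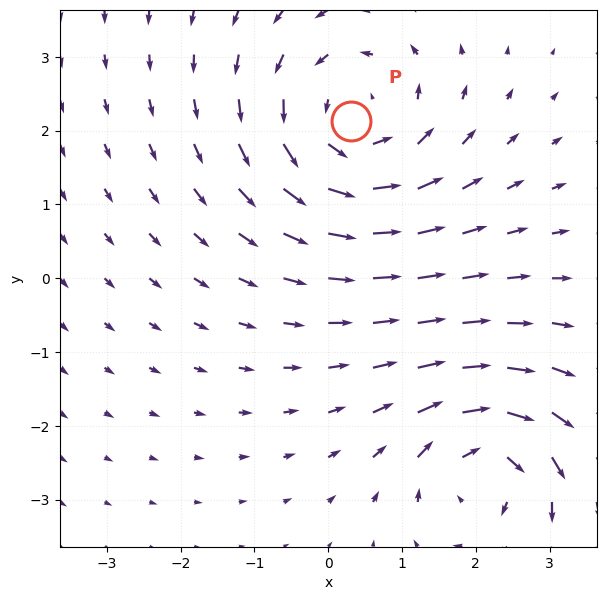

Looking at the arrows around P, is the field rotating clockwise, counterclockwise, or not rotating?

counterclockwise

Near P at (0.3, 2.1) the arrows circulate counterclockwise. The curl (z-component) there is about +3; positive curl means counterclockwise rotation.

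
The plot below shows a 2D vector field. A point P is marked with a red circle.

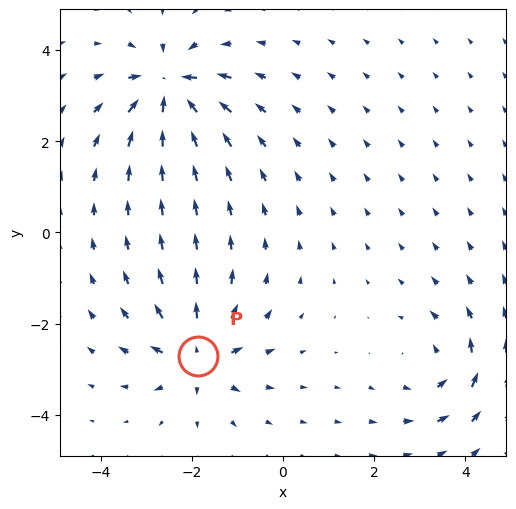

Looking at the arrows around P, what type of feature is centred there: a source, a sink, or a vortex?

At P (-1.9, -2.7) the arrows spread outward. Divergence about +5, curl ≈0 — positive divergence with near-zero curl is a source.

source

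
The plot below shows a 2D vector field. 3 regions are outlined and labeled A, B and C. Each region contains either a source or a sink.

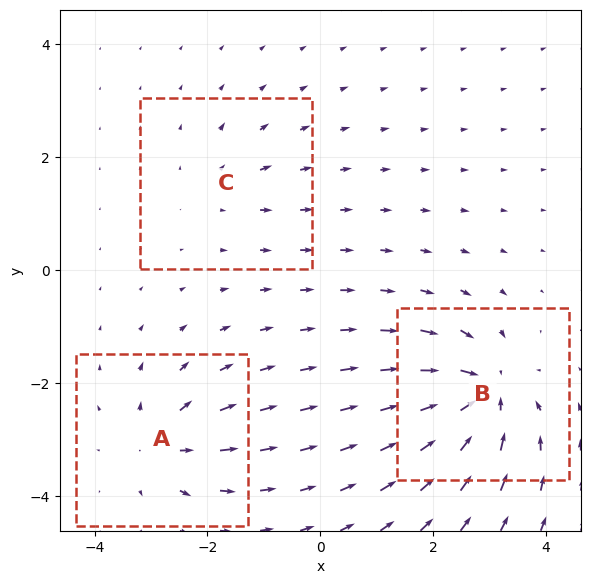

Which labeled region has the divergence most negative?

Divergence at each region's feature centre — A: about +4, B: about -6, C: about +2. Region B is most negative.

B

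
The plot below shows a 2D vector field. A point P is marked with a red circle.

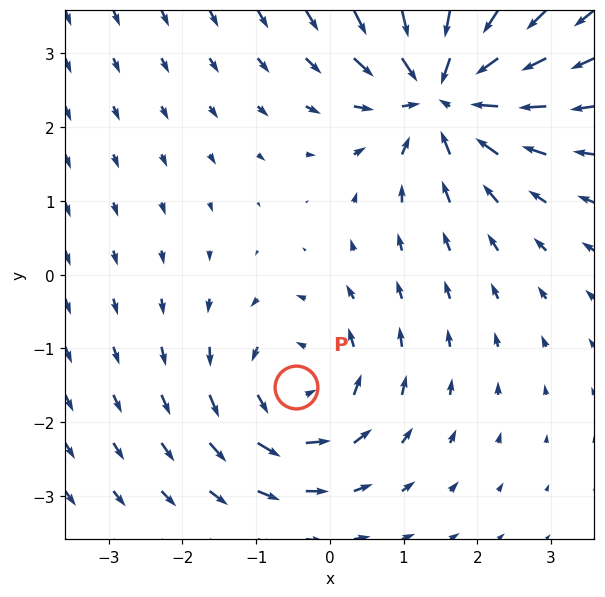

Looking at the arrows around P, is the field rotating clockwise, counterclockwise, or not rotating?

Near P at (-0.5, -1.5) the arrows circulate counterclockwise. The curl (z-component) there is about +4; positive curl means counterclockwise rotation.

counterclockwise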